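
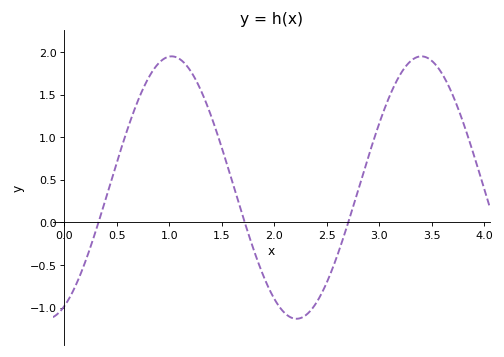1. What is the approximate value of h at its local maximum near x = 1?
1.95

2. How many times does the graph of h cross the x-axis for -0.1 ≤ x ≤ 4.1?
3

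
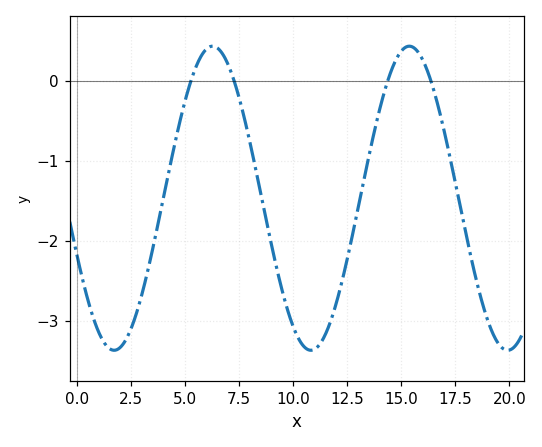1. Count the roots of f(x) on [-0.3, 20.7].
4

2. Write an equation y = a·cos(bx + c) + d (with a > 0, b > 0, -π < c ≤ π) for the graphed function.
y = 1.9cos(0.69x + 2) - 1.47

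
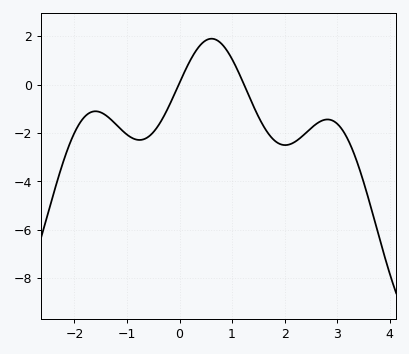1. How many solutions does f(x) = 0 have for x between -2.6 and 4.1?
2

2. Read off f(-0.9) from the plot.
-2.2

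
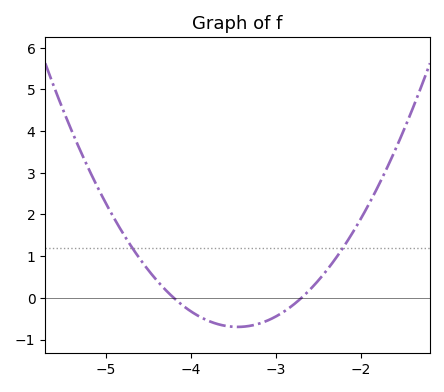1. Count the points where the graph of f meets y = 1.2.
2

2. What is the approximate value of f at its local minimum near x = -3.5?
-0.697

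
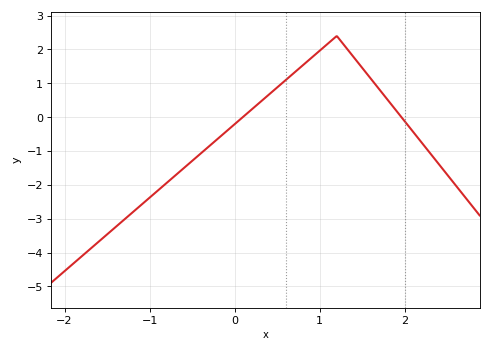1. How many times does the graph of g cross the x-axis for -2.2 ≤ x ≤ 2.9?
2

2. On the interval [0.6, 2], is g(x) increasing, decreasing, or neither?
neither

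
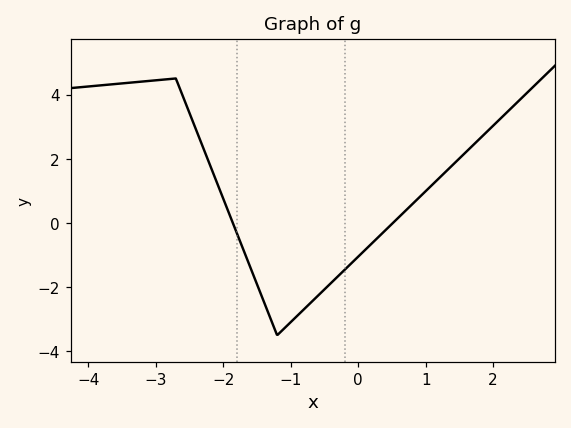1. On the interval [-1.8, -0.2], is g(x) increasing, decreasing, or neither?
neither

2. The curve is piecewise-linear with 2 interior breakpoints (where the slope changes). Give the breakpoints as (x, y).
(-2.7, 4.5); (-1.2, -3.5)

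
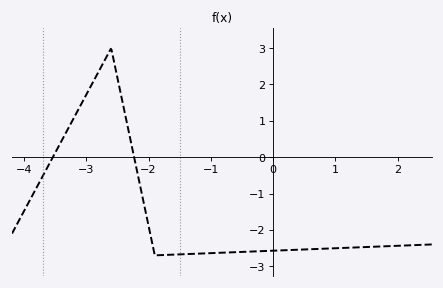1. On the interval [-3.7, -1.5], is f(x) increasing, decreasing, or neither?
neither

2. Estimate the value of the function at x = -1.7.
-2.7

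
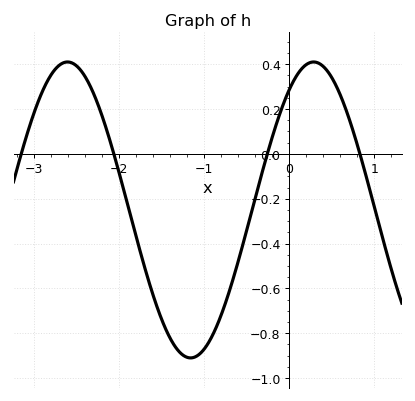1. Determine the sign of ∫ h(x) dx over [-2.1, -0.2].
negative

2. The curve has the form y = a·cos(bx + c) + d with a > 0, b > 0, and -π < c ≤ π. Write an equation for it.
y = 0.66cos(2.17x - 0.62) - 0.25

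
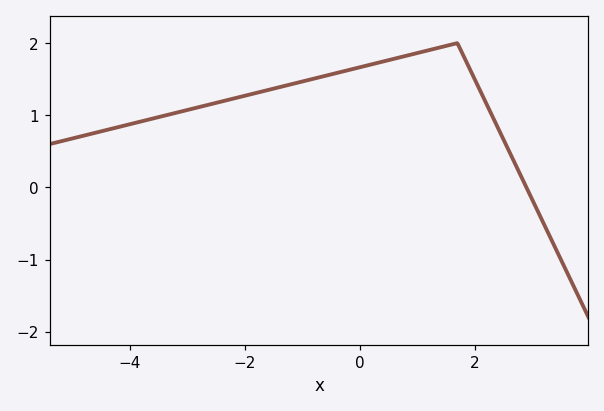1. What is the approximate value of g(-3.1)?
1.05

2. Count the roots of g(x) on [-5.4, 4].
1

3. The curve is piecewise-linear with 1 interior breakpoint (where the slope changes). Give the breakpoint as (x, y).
(1.7, 2)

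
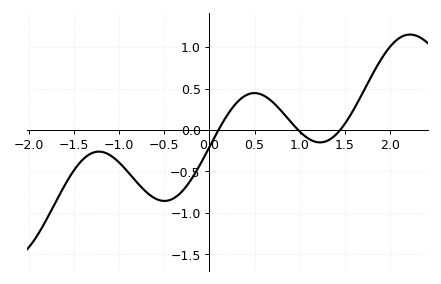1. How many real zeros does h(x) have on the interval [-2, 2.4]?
3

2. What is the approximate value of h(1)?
0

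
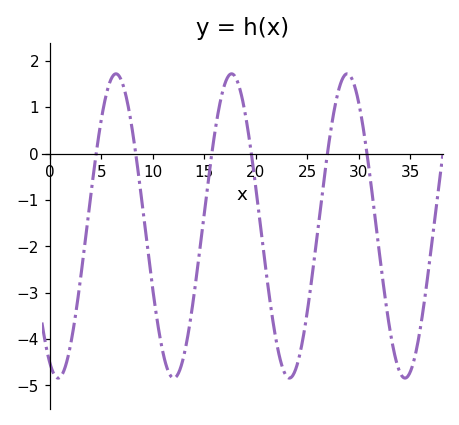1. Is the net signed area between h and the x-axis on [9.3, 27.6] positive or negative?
negative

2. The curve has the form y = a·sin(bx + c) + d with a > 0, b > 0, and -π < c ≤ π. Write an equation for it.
y = 3.28sin(0.56x - 2.03) - 1.56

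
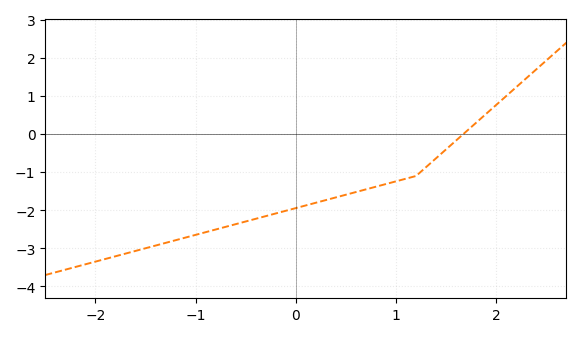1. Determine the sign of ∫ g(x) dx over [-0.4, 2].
negative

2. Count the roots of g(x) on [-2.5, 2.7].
1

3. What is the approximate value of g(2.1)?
1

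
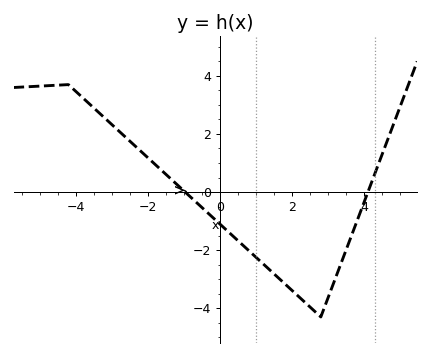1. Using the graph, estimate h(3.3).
-2.65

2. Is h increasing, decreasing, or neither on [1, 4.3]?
neither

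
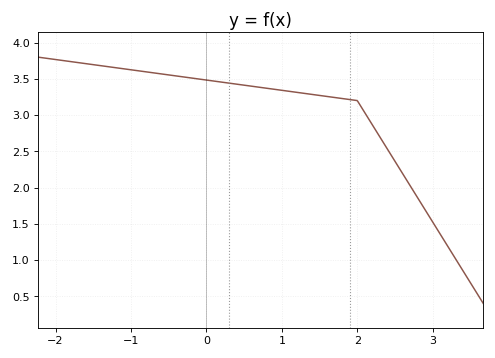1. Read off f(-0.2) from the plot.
3.51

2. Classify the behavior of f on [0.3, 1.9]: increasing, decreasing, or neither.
decreasing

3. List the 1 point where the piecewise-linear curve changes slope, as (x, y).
(2, 3.2)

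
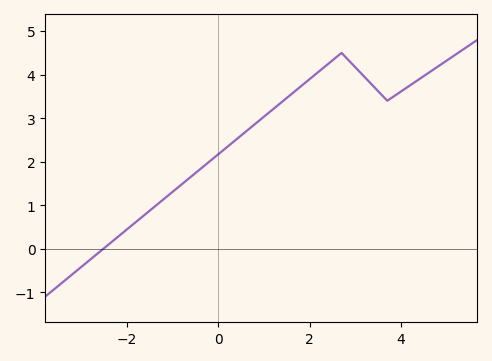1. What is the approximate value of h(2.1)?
4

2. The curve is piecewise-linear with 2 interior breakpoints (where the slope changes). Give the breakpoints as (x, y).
(2.7, 4.5); (3.7, 3.4)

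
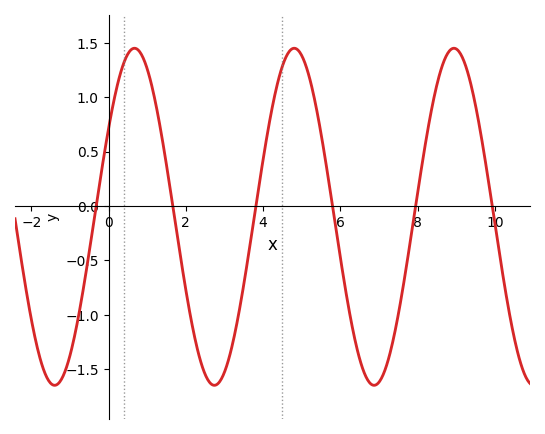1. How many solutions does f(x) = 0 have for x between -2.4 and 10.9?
6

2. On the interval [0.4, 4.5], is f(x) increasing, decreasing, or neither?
neither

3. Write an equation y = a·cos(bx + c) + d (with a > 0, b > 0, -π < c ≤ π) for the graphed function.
y = 1.55cos(1.52x - 1.02) - 0.1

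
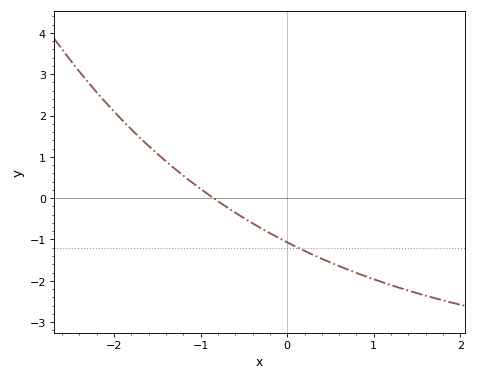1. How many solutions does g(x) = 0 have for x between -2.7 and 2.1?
1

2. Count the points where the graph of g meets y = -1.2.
1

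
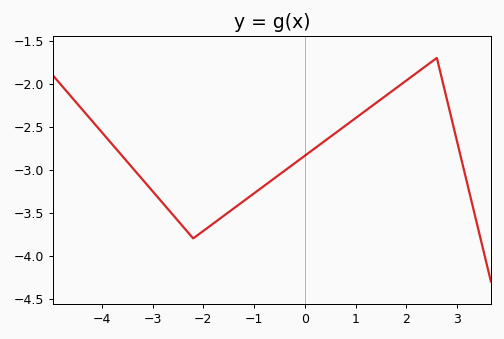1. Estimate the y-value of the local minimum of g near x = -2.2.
-3.8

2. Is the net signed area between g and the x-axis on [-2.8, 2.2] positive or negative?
negative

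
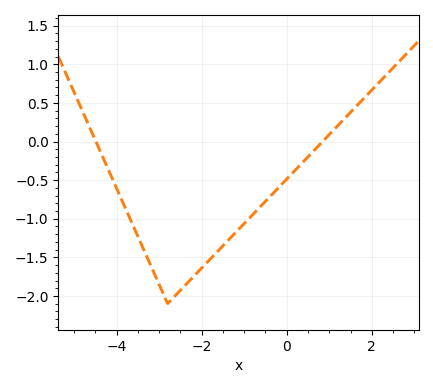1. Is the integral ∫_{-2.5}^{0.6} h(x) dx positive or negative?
negative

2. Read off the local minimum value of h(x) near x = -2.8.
-2.1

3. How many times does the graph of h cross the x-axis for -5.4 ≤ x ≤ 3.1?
2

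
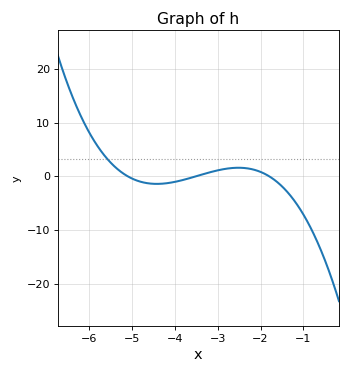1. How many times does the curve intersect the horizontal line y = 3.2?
1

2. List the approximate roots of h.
-5.1, -3.5, -1.8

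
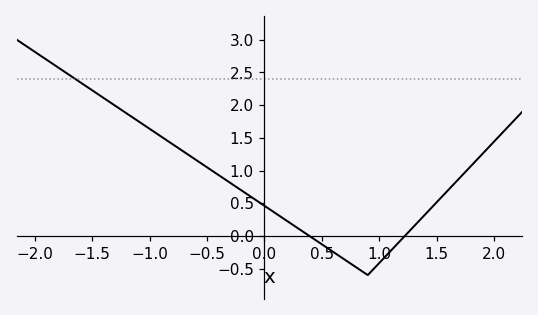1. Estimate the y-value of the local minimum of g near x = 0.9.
-0.599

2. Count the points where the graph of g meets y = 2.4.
1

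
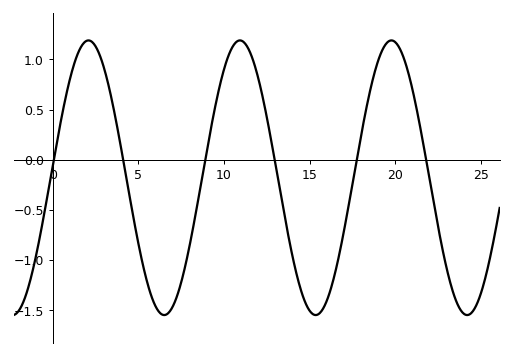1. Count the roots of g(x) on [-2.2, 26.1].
6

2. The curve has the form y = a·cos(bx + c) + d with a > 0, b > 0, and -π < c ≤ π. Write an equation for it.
y = 1.37cos(0.71x - 1.5) - 0.18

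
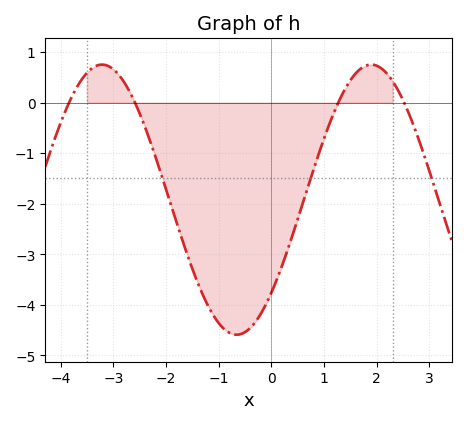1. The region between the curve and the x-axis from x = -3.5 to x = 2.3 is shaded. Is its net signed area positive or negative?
negative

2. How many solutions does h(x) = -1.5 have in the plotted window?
3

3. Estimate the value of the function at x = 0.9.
-1.01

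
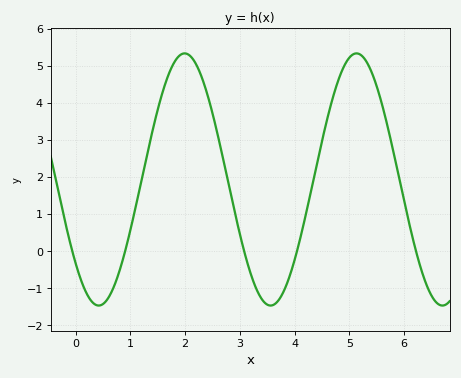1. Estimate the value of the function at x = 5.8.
2.72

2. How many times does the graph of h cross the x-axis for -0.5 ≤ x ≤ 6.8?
5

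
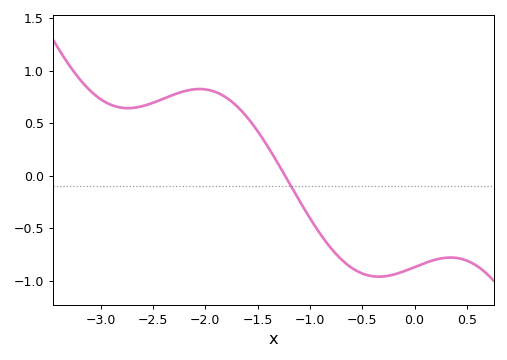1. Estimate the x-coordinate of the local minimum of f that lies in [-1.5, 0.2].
-0.343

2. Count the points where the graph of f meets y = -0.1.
1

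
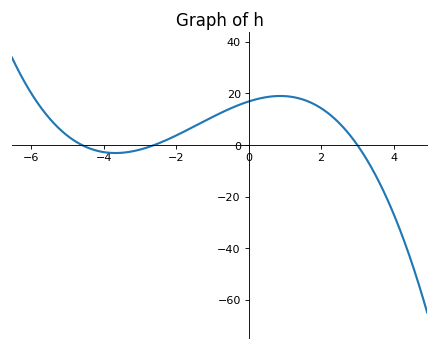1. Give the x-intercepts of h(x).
-4.6, -2.6, 3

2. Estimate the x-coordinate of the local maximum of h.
0.872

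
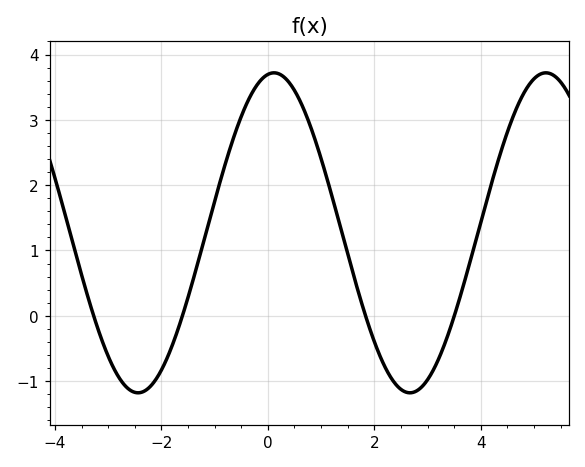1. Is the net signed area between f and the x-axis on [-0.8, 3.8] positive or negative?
positive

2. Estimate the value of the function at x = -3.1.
-0.414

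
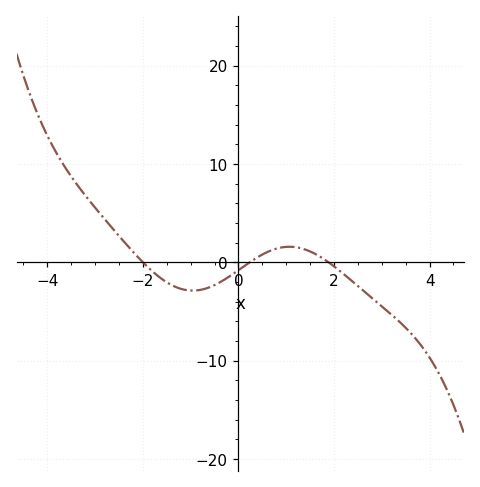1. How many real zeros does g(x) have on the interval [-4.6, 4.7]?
3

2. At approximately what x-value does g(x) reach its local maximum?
1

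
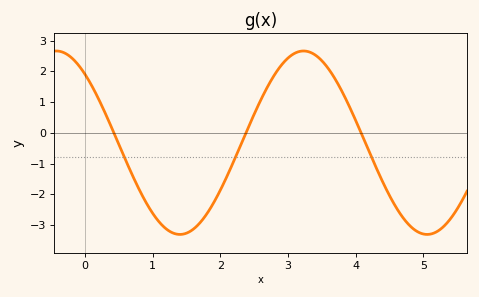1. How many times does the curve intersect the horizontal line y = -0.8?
3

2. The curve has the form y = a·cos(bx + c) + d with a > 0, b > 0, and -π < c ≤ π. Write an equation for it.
y = 2.98cos(1.7x + 0.73) - 0.32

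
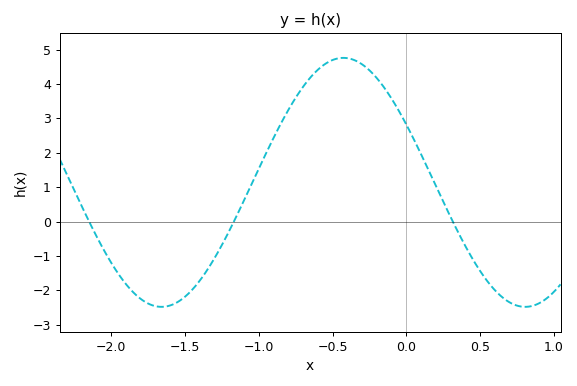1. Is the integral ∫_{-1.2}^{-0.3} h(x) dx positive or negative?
positive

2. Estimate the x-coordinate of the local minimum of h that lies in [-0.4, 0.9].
0.8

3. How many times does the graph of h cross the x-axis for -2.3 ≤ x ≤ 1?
3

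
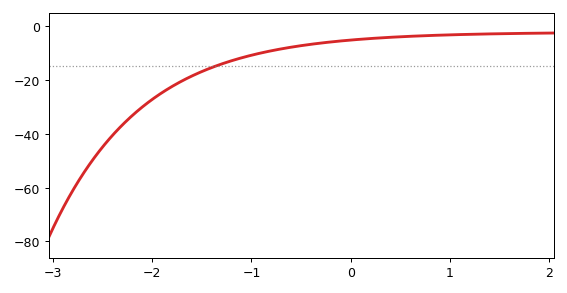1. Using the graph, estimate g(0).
-5.24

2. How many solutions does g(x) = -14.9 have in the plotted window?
1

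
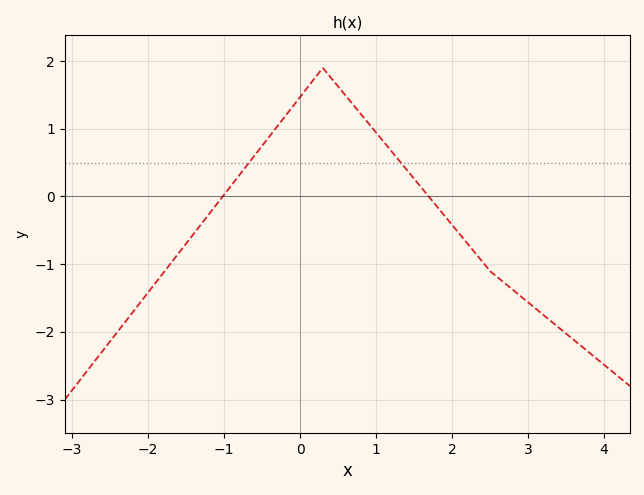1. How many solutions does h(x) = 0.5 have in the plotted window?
2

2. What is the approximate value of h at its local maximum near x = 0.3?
1.9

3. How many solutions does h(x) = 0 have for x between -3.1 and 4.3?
2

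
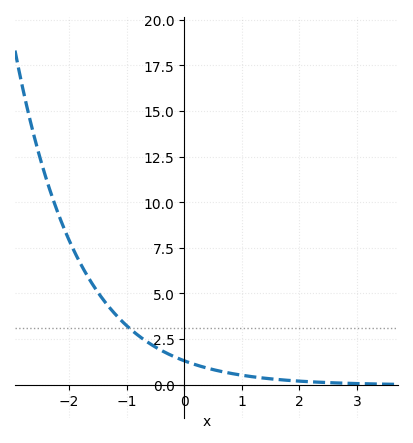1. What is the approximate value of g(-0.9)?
3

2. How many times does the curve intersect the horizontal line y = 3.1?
1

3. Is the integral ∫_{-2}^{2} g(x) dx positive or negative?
positive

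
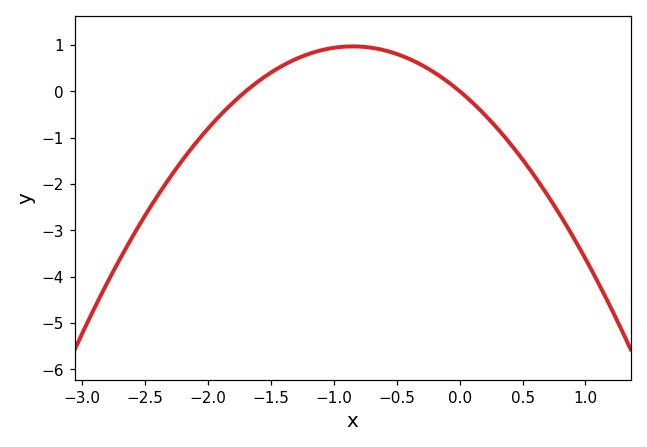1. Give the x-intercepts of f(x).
-1.7, 0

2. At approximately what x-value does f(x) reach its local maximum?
-0.85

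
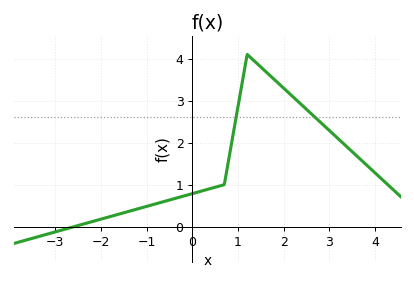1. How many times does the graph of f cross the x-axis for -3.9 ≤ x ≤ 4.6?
1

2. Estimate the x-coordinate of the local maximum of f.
1.2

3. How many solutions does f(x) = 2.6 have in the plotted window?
2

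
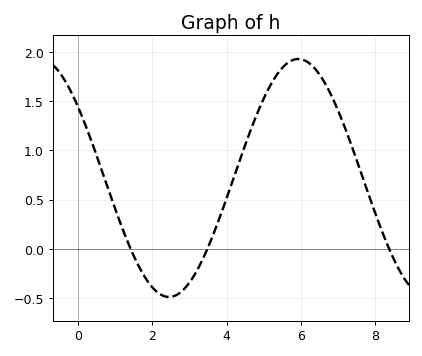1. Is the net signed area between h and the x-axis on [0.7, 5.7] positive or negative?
positive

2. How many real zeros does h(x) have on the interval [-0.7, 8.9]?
3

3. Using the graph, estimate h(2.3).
-0.5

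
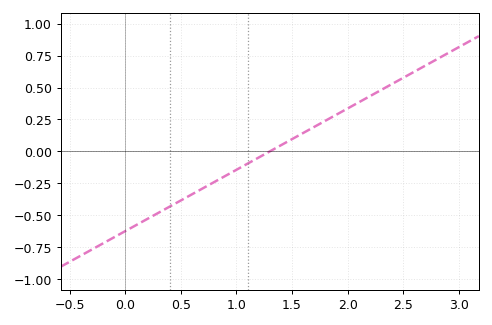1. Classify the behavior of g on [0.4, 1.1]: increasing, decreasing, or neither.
increasing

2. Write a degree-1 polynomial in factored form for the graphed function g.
y = 0.48(x - 1.3)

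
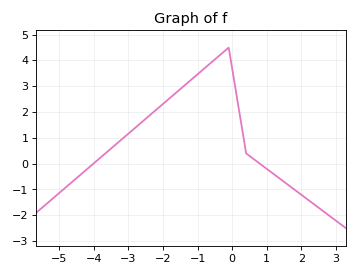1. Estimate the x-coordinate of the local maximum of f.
-0.2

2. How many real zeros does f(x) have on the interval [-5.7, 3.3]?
2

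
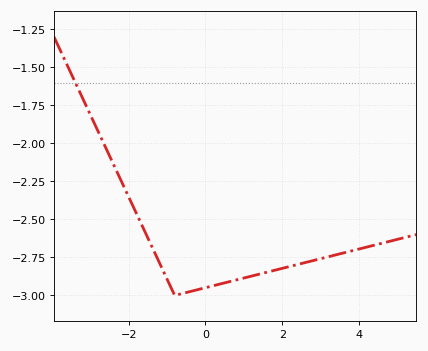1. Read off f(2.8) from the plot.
-2.78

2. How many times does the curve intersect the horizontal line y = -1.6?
1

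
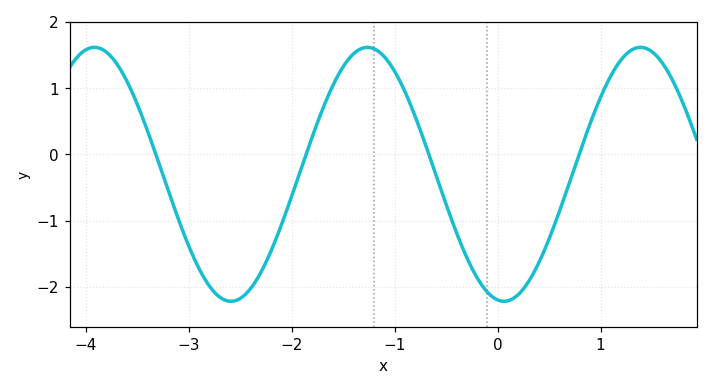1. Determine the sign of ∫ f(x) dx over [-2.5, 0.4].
negative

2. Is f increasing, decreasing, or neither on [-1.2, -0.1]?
decreasing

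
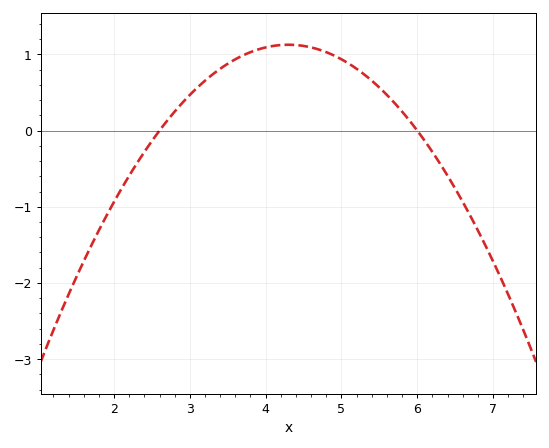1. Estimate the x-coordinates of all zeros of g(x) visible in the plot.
2.6, 6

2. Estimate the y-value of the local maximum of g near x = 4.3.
1.1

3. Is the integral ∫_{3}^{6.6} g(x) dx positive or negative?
positive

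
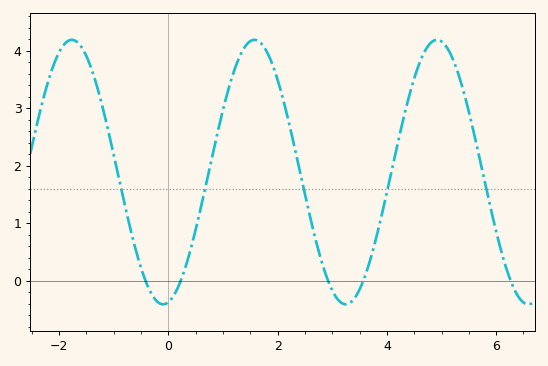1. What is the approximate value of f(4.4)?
3.2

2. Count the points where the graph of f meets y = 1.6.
5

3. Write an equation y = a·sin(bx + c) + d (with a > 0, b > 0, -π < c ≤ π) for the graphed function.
y = 2.3sin(1.9x - 1.4) + 1.89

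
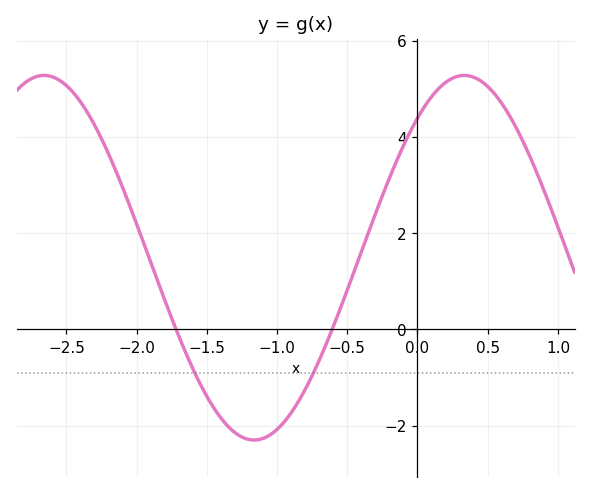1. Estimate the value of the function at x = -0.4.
1.6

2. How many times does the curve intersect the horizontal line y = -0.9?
2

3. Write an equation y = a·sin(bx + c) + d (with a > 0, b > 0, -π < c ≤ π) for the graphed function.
y = 3.79sin(2.1x + 0.87) + 1.49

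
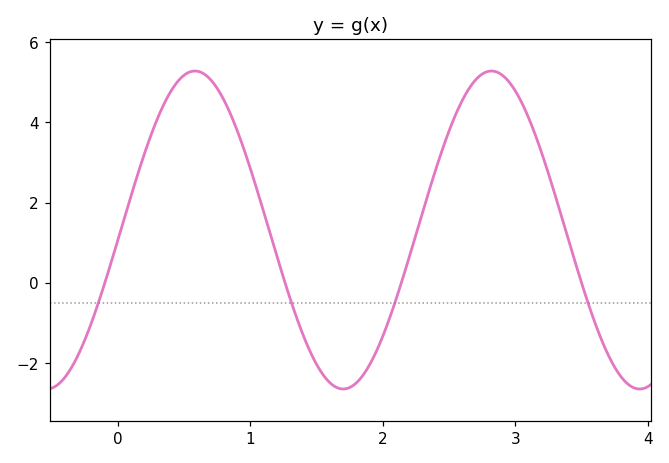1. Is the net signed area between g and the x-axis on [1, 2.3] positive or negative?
negative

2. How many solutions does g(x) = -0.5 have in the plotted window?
4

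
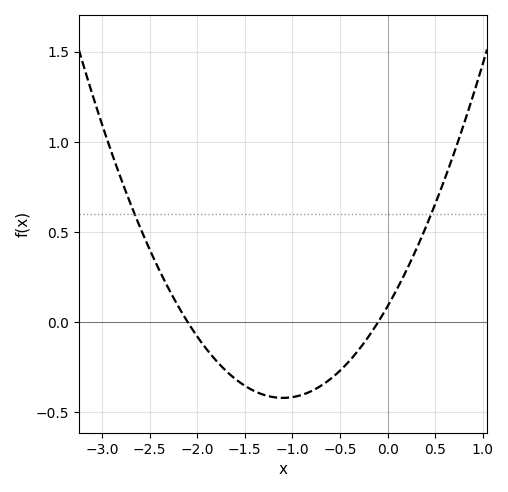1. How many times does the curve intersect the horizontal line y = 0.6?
2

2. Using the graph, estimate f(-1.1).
-0.4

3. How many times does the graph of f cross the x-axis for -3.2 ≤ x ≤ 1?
2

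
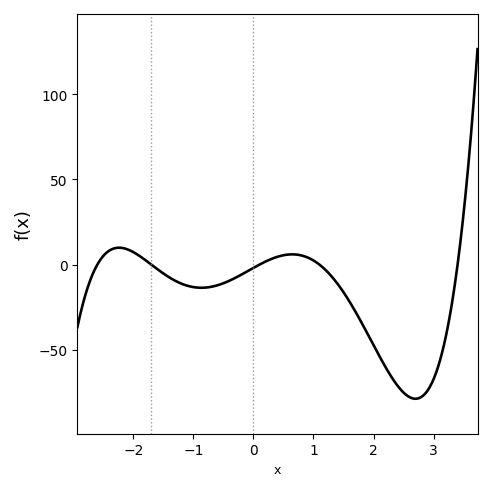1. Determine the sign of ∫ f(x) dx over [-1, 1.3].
negative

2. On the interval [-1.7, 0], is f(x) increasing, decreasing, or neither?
neither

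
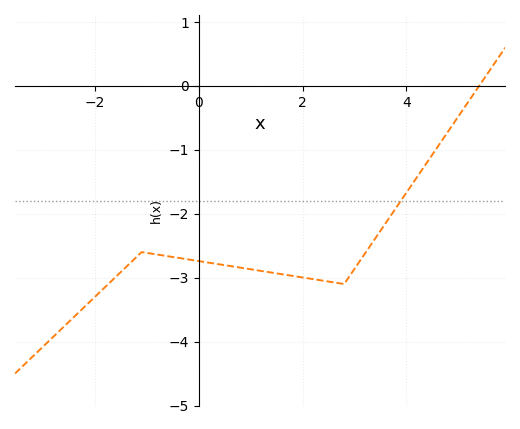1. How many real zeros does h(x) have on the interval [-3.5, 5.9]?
1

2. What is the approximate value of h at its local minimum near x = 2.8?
-3.1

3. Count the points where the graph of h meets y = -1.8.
1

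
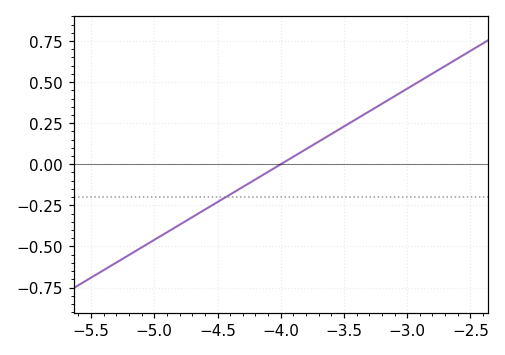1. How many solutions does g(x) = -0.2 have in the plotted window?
1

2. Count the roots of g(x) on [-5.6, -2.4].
1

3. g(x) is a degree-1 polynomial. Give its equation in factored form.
y = 0.46(x + 4)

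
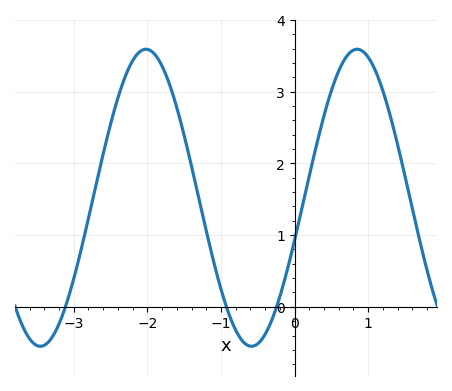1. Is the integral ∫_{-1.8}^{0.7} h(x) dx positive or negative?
positive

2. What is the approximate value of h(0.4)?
2.66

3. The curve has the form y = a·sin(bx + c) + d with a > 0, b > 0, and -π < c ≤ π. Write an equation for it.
y = 2.07sin(2.19x - 0.29) + 1.52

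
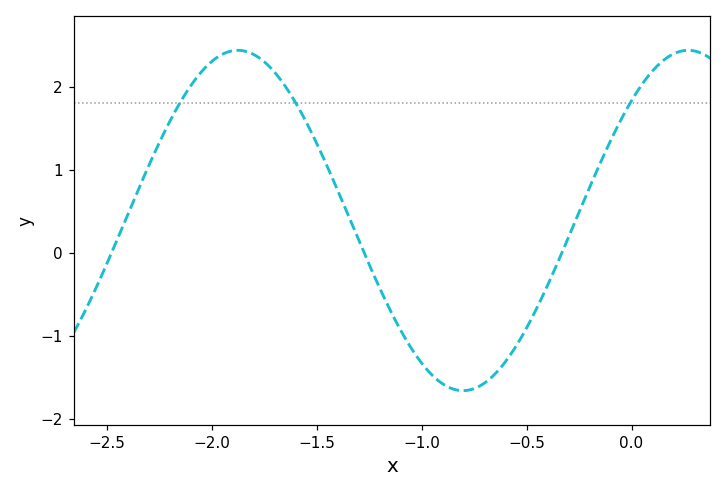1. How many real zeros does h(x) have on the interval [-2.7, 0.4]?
3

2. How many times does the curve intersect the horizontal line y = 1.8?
3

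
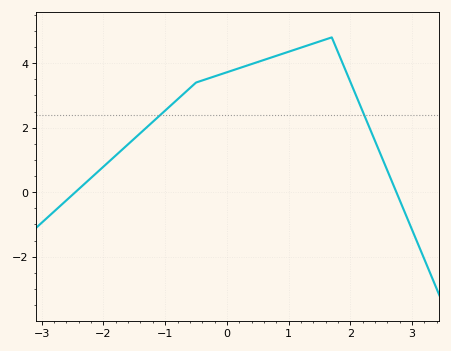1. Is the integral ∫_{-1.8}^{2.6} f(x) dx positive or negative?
positive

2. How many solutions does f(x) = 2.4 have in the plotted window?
2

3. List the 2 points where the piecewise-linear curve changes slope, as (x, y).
(-0.5, 3.4); (1.7, 4.8)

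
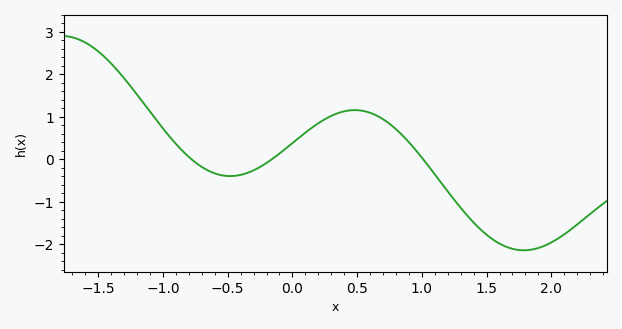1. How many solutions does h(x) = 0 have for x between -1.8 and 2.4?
3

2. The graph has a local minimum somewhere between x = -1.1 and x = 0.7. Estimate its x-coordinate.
-0.482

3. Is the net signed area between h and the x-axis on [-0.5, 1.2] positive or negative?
positive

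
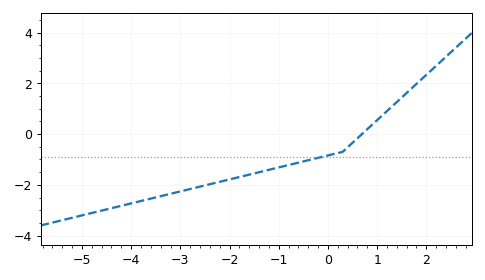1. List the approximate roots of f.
0.6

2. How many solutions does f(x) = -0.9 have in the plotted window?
1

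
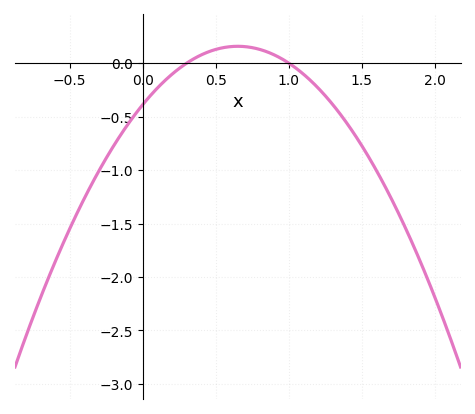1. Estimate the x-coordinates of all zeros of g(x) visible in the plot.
0.3, 1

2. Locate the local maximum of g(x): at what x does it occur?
0.65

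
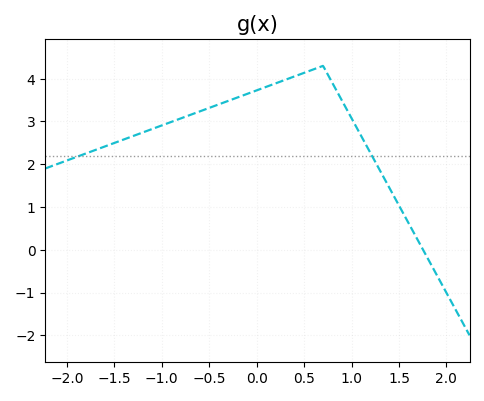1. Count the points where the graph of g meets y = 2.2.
2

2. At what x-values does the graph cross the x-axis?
1.8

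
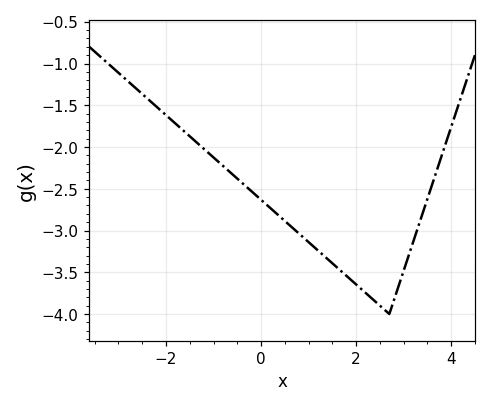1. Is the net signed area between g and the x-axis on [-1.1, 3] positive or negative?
negative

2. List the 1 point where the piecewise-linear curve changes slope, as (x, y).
(2.7, -4)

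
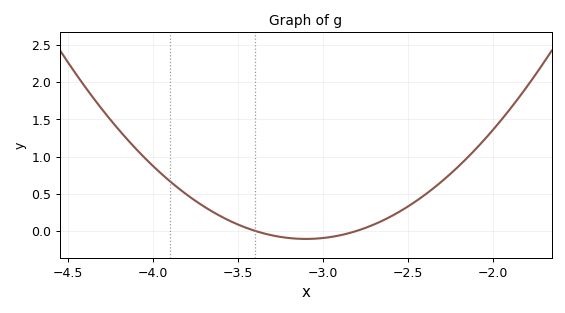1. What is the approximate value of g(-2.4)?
0.484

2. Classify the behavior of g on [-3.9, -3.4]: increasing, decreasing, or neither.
decreasing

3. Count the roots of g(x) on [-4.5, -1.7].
2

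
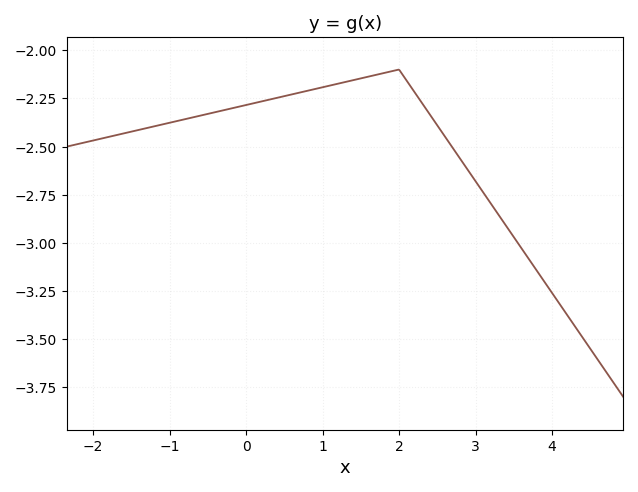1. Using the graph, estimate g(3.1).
-2.74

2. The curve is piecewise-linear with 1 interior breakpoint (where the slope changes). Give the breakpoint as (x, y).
(2, -2.1)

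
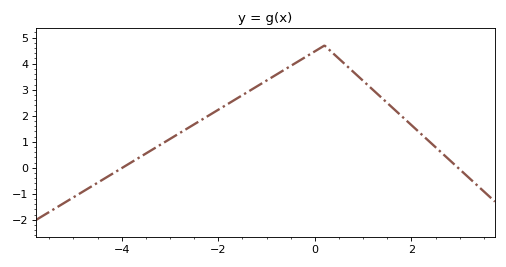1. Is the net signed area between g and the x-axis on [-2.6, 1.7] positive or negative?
positive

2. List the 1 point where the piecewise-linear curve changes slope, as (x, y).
(0.2, 4.7)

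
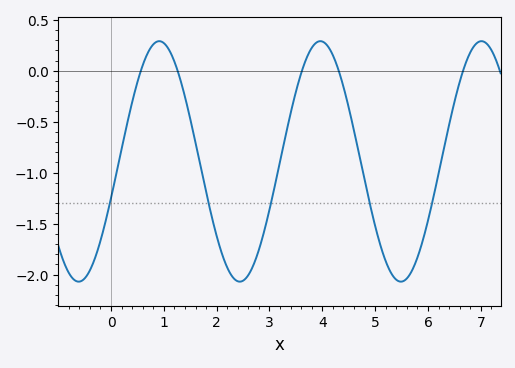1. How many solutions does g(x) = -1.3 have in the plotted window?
5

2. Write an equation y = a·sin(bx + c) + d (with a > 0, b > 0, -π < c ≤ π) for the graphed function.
y = 1.18sin(2.1x - 0.31) - 0.89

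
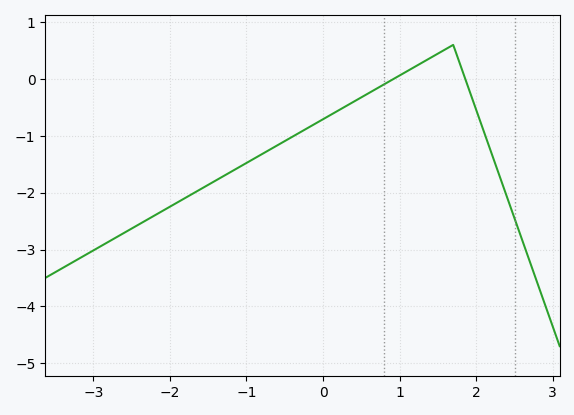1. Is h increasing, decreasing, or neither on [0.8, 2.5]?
neither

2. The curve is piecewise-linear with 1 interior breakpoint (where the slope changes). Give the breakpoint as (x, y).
(1.7, 0.6)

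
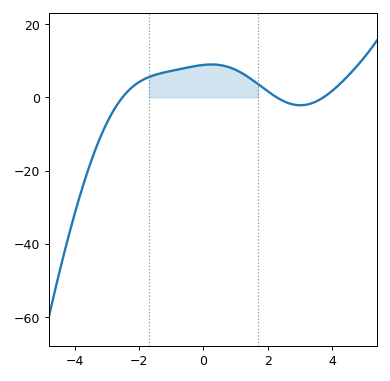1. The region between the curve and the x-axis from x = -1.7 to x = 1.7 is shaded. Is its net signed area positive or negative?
positive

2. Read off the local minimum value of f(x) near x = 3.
-2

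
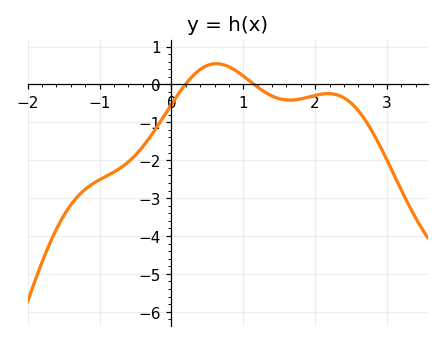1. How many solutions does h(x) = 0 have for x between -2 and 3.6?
2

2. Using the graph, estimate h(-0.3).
-1.4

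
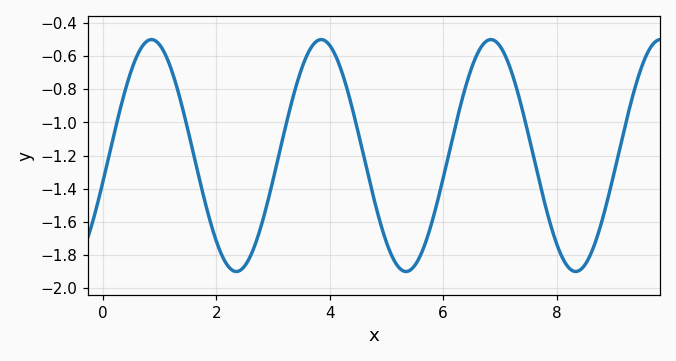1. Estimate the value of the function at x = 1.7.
-1.34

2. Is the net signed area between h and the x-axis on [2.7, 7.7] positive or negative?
negative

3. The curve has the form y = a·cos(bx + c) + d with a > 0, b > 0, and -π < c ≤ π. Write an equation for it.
y = 0.7cos(2.1x - 1.8) - 1.2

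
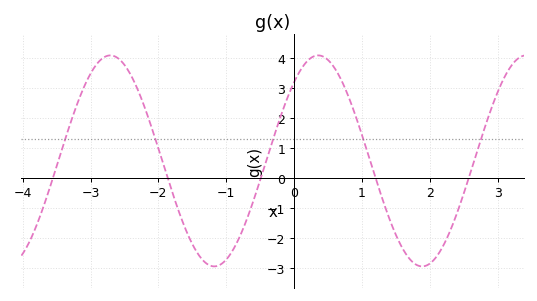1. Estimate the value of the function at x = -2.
0.986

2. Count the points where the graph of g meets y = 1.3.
5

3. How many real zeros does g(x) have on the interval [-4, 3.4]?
5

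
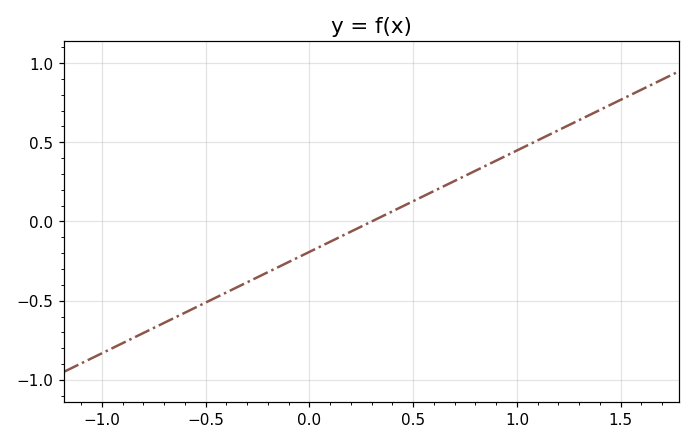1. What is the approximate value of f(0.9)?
0.4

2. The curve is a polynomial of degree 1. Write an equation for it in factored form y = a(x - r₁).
y = 0.64(x - 0.3)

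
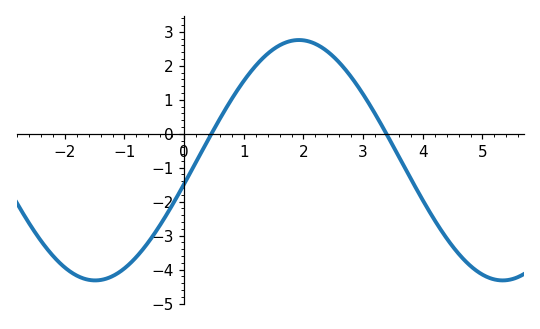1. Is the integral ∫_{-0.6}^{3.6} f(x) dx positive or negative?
positive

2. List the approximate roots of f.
0.4, 3.4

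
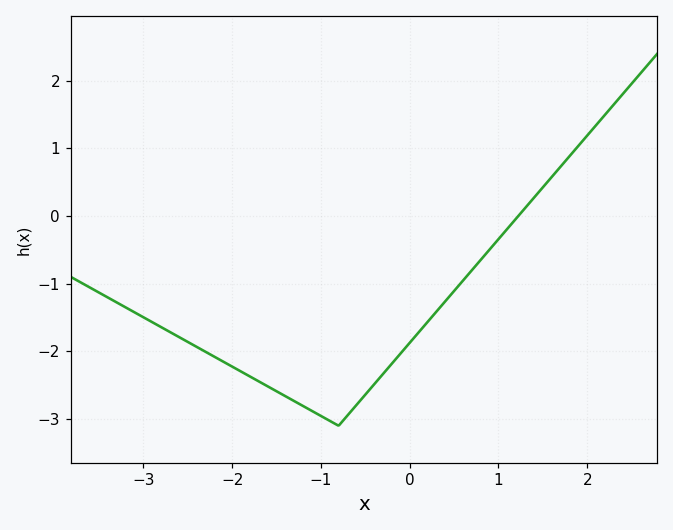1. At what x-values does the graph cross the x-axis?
1.22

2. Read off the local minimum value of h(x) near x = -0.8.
-3.1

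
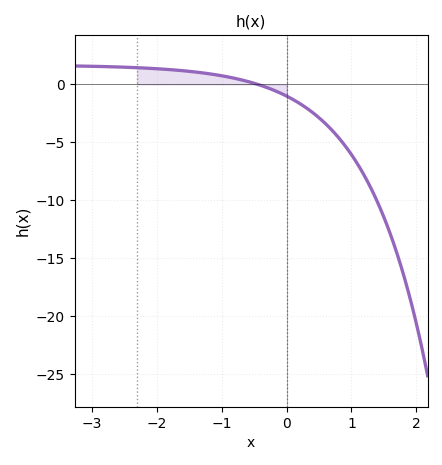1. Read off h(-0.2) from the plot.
-0.5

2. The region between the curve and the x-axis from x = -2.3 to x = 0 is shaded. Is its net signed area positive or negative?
positive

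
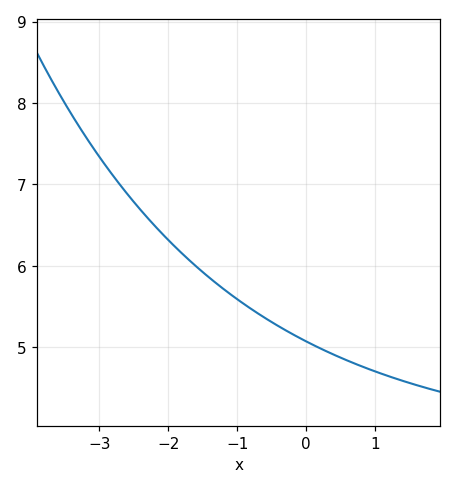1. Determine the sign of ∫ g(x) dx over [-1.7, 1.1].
positive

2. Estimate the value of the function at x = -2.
6.32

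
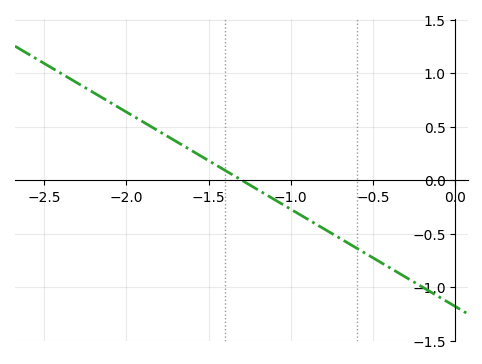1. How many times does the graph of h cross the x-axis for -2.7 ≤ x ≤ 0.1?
1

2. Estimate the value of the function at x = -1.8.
0.455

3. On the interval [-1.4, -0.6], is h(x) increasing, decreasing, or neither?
decreasing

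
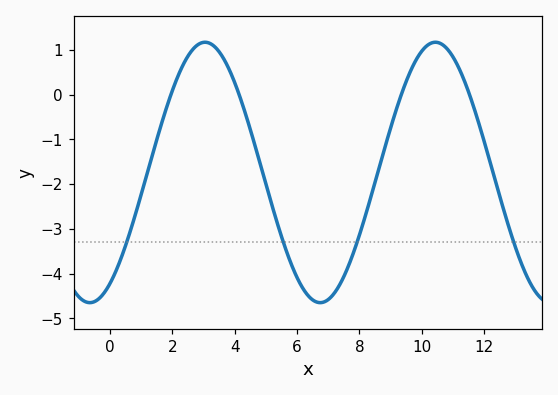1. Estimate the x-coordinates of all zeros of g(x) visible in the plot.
1.95, 4.14, 9.35, 11.5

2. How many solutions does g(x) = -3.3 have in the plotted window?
4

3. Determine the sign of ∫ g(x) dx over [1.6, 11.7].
negative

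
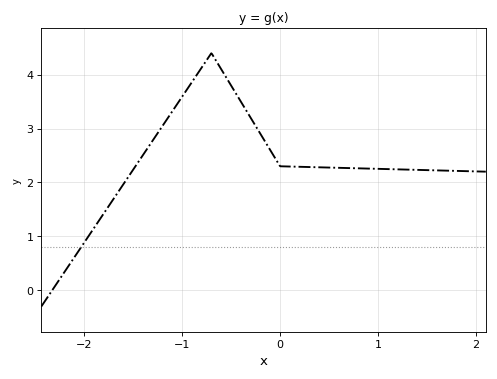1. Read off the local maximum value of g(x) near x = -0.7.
4.4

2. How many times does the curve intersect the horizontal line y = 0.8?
1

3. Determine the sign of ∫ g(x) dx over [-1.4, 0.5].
positive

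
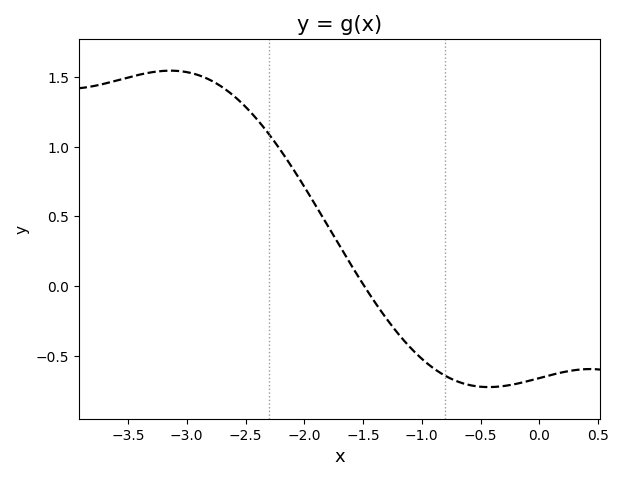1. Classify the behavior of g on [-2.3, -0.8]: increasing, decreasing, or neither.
decreasing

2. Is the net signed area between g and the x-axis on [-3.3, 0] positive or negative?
positive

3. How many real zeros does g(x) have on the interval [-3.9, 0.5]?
1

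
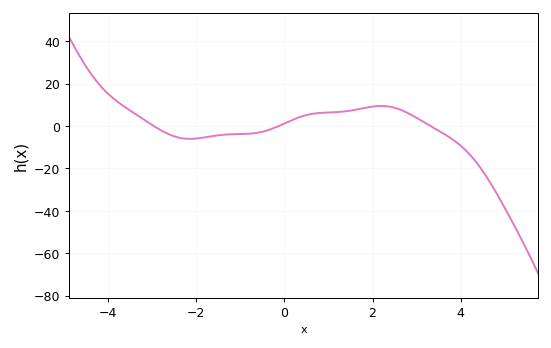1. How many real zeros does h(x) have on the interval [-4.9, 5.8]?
3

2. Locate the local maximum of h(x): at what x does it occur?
2.2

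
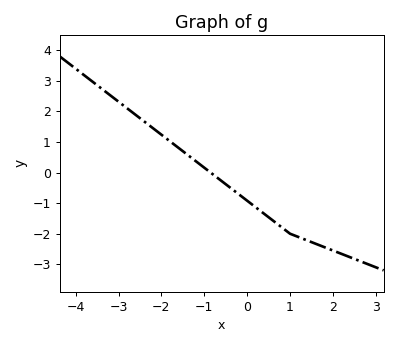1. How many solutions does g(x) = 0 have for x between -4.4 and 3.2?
1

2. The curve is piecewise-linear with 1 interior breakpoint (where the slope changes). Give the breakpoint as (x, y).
(1, -2)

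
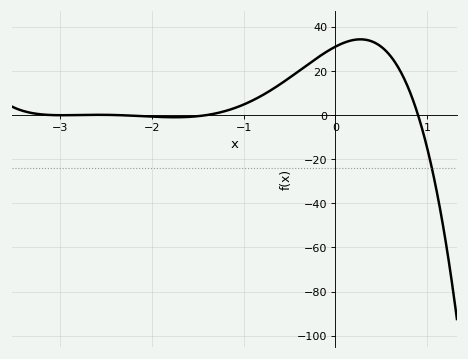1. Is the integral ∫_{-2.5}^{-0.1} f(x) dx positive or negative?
positive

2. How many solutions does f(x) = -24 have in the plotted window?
1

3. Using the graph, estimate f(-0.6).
14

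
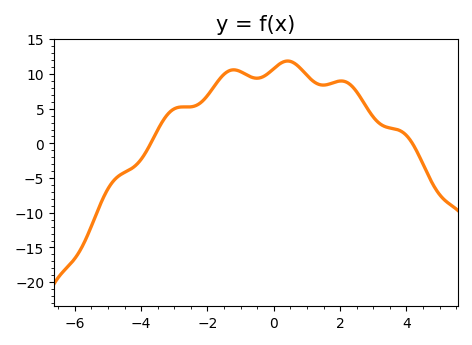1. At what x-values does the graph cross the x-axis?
-3.8, 4.2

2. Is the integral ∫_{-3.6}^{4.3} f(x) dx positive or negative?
positive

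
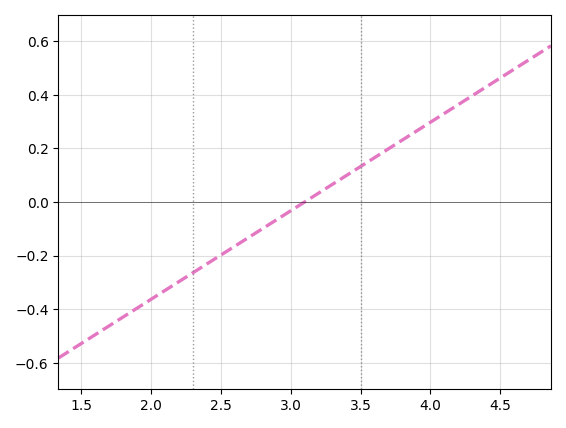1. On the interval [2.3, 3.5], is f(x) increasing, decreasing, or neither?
increasing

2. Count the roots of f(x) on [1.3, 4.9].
1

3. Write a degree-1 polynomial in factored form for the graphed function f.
y = 0.33(x - 3.1)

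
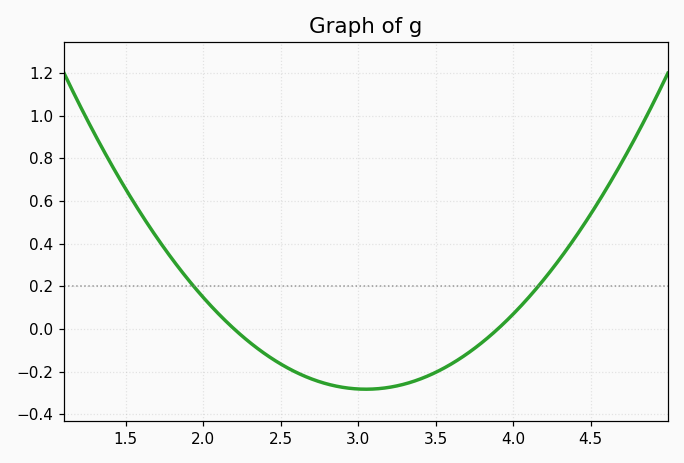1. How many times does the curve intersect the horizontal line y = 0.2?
2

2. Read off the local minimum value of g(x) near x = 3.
-0.28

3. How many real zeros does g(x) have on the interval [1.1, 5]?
2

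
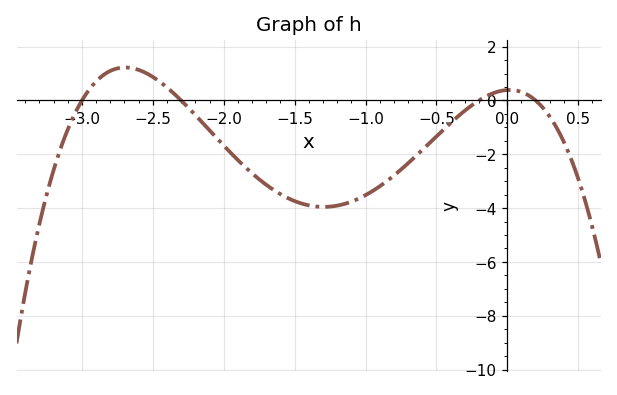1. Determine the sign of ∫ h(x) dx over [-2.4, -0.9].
negative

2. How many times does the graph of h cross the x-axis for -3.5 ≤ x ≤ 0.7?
4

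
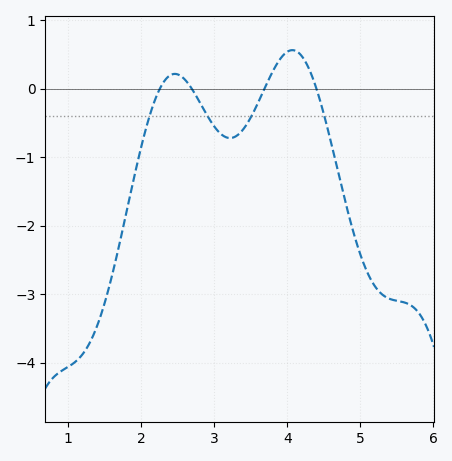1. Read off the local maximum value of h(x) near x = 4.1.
0.6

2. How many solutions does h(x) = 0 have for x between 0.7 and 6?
4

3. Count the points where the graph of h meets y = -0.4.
4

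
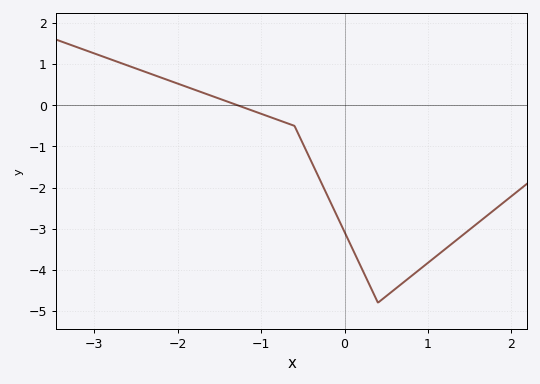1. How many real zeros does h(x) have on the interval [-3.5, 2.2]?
1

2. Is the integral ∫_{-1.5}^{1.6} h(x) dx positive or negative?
negative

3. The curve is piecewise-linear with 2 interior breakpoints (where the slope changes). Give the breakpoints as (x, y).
(-0.6, -0.5); (0.4, -4.8)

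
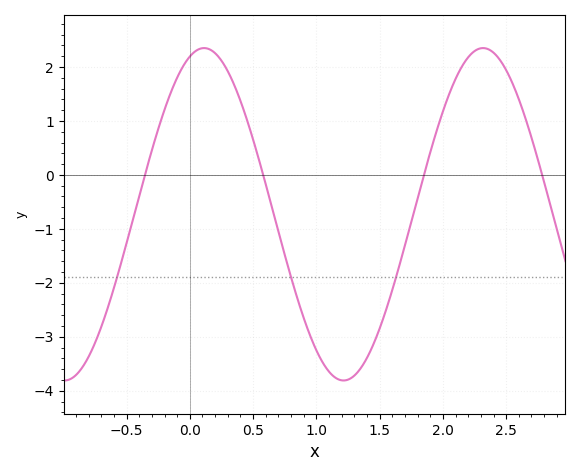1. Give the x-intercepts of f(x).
-0.4, 0.6, 1.8, 2.8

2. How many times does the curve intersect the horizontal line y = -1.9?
3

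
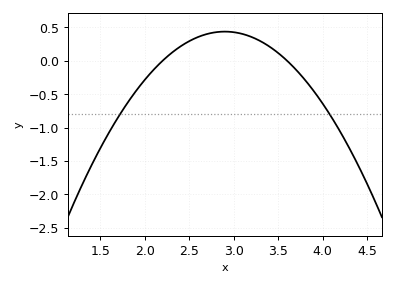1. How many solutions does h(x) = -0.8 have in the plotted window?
2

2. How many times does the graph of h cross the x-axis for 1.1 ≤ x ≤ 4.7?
2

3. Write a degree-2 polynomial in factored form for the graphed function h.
y = -0.89(x - 2.2)(x - 3.6)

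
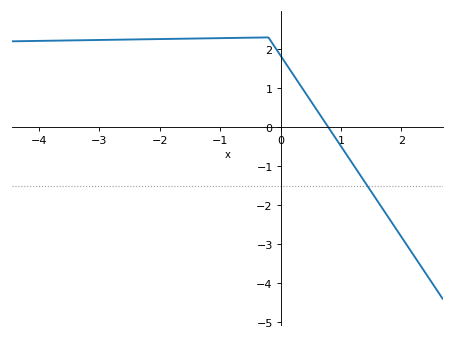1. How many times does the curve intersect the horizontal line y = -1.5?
1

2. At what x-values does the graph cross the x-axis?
0.79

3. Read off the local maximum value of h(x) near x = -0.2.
2.3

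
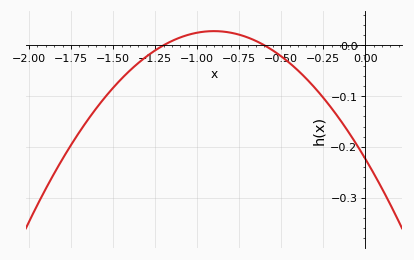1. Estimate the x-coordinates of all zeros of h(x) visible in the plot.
-1.2, -0.6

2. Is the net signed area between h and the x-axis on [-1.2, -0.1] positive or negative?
negative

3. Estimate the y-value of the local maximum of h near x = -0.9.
0.03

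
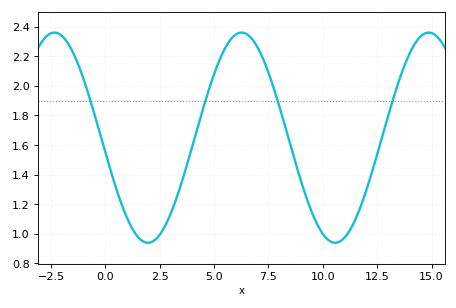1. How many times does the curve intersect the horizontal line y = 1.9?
4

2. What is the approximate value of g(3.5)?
1.34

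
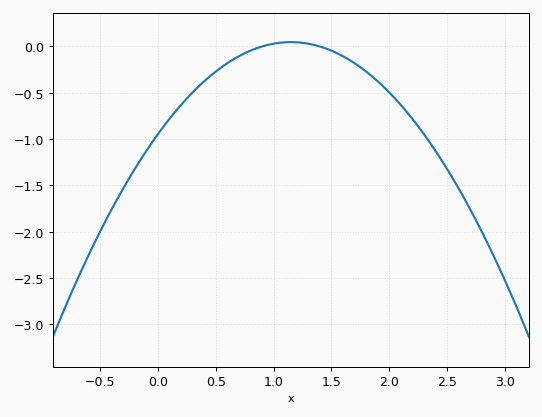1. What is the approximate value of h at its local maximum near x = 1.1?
0.047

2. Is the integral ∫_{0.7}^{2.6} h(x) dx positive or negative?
negative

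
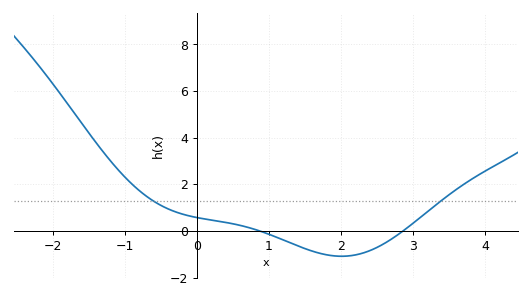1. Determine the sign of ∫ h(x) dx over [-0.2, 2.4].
negative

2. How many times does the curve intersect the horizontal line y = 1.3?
2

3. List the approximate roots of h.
0.9, 2.9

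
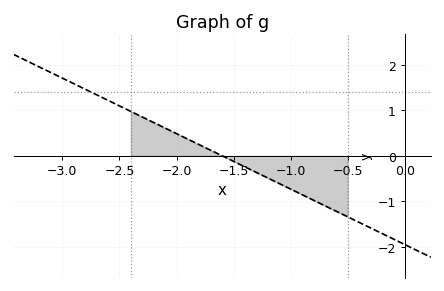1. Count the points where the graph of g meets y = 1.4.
1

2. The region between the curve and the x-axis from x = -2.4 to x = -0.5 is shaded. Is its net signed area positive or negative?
negative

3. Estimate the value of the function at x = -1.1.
-0.61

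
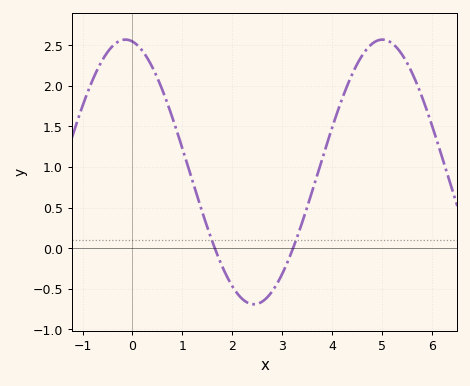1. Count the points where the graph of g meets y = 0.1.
2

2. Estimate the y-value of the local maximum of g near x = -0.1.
2.57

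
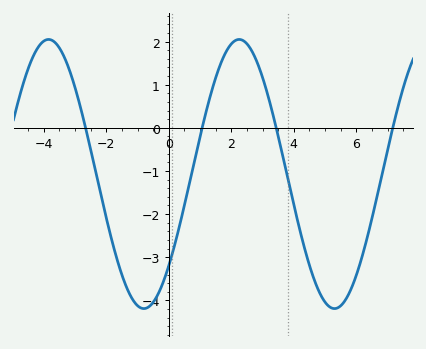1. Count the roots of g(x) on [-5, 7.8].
4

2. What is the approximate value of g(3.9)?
-1.5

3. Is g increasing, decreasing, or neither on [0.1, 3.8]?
neither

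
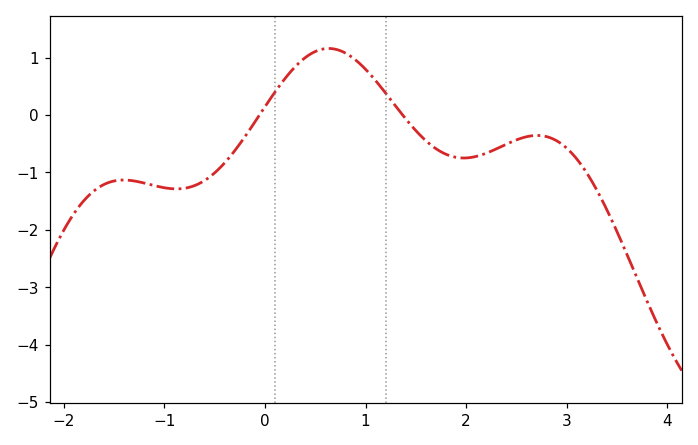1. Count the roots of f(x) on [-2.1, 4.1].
2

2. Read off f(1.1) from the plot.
0.6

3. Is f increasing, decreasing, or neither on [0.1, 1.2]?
neither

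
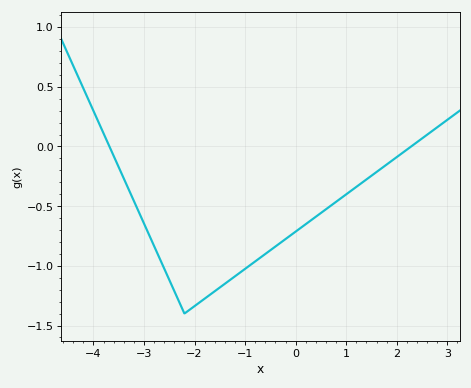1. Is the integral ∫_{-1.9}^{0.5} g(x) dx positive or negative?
negative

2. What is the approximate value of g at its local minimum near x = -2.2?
-1.4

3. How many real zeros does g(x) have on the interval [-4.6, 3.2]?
2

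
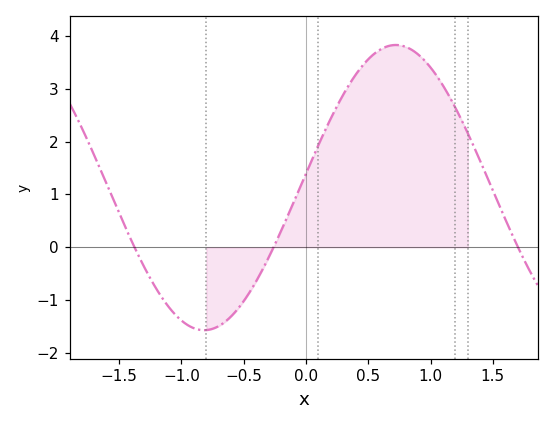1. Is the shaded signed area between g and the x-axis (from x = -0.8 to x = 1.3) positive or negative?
positive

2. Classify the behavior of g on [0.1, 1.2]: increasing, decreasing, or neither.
neither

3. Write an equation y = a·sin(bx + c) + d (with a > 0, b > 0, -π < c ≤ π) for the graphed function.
y = 2.7sin(2x + 0.1) + 1.13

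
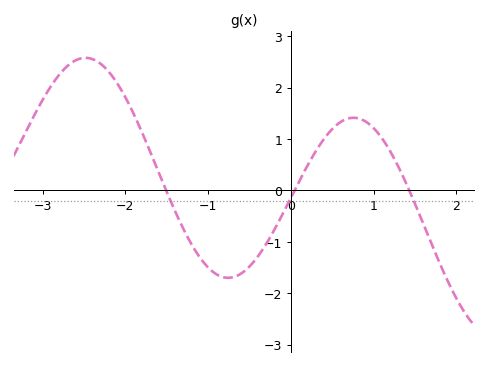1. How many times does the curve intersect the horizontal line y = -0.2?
3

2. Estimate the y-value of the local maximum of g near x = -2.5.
2.6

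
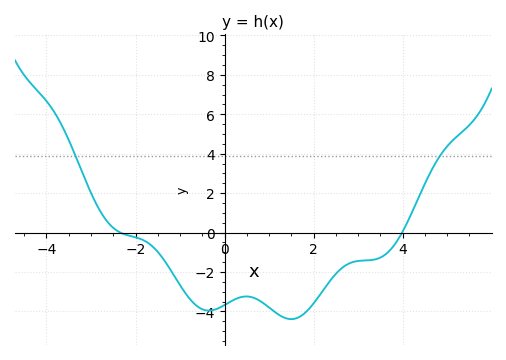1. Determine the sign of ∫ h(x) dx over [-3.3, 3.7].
negative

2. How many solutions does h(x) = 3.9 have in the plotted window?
2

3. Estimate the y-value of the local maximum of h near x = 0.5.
-3.2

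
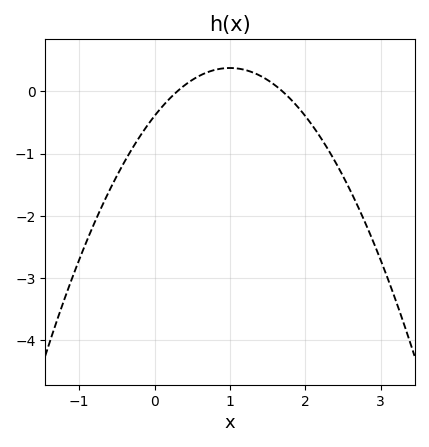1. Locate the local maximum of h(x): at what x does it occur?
1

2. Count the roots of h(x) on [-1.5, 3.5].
2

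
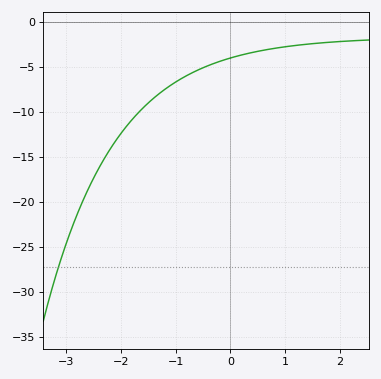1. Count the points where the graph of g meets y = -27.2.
1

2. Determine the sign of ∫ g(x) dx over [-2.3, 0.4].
negative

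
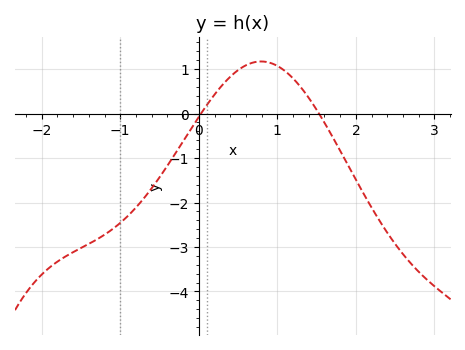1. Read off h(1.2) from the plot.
0.8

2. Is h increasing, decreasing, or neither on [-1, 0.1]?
increasing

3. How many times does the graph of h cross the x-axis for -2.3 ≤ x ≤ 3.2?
2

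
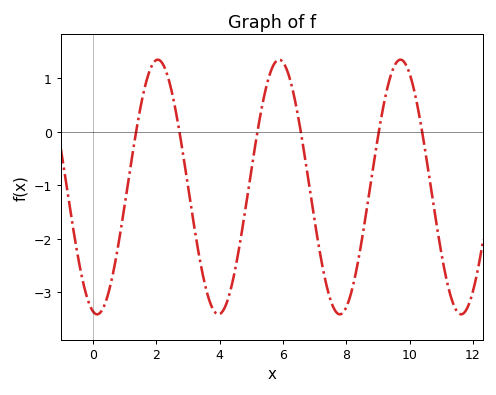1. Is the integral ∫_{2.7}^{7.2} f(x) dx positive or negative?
negative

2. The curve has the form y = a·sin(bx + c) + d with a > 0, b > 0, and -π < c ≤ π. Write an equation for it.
y = 2.38sin(1.6x - 1.8) - 1.03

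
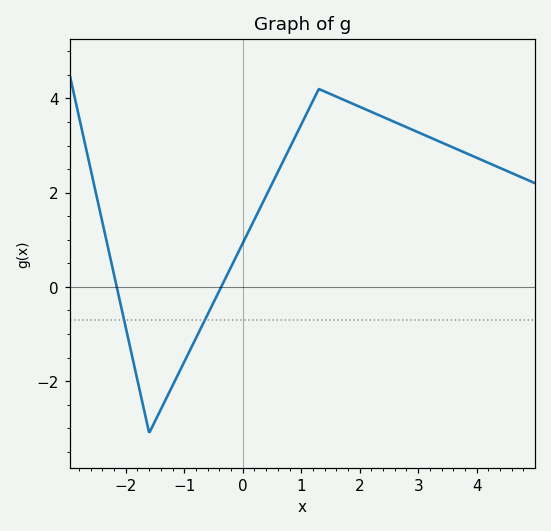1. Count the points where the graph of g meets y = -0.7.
2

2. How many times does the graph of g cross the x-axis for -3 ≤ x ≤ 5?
2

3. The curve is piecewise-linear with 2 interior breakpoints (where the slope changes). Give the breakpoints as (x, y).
(-1.6, -3.1); (1.3, 4.2)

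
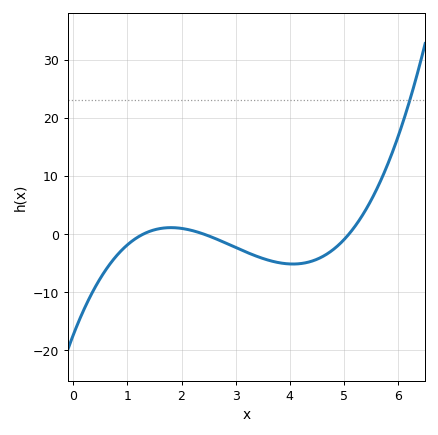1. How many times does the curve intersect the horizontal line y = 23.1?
1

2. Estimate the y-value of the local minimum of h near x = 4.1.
-5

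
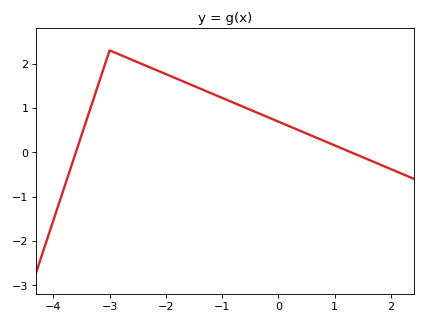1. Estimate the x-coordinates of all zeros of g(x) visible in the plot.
-3.6, 1.3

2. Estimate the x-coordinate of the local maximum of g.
-3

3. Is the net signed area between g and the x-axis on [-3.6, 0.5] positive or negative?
positive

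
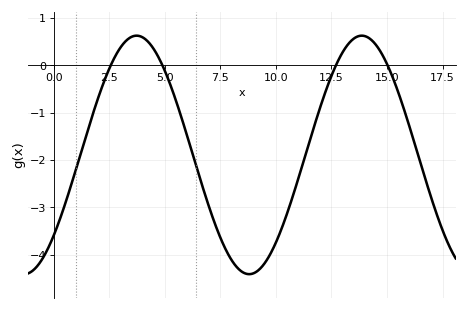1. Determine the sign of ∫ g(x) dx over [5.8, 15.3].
negative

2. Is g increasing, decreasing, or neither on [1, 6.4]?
neither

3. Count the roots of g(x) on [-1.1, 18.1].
4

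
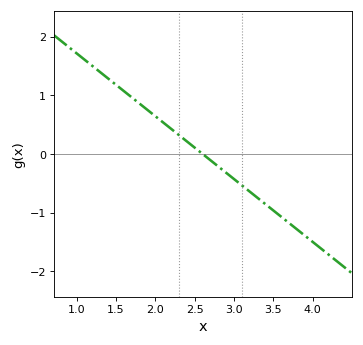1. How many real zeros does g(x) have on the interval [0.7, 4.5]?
1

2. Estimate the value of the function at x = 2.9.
-0.3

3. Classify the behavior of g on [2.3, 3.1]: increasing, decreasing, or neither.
decreasing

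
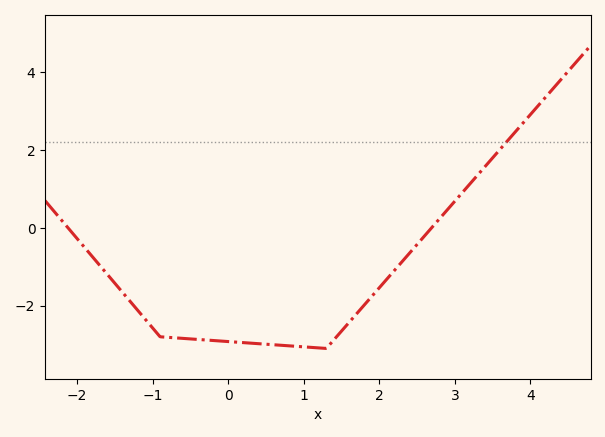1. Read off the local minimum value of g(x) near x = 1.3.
-3.1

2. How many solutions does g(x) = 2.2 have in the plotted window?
1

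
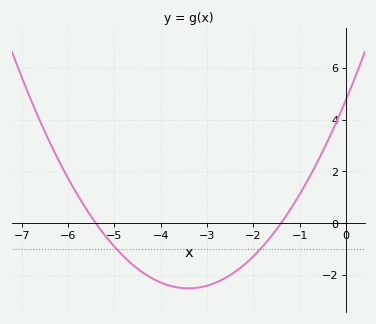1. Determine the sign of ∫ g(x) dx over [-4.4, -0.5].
negative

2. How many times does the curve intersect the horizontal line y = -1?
2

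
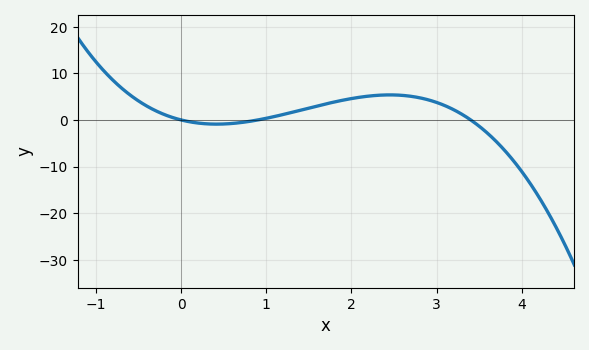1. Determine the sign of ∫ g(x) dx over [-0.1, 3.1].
positive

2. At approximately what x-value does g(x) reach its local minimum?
0.4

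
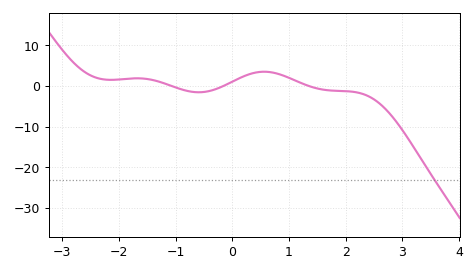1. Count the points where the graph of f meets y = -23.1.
1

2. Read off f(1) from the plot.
2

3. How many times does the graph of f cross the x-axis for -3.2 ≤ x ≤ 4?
3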